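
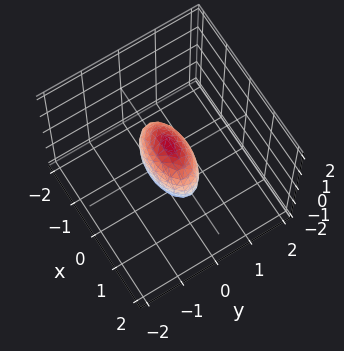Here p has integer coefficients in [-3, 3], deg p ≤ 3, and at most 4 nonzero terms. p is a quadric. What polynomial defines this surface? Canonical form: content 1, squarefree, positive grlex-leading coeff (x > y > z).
x^2 + 3*y^2 + z^2 - 1

First, degree: bounded and convex; a quadric, so deg p = 2.
Then, symmetries: mirror symmetry y ↦ −y ⇒ only even powers of y; the z ↦ −z reflection is a symmetry, so z appears only in even powers; mirror symmetry x ↦ −x ⇒ only even powers of x.
Then, from the axis intercepts and sections: the z-axis gridline crossings are at z ∈ {-1, 1}; the x-axis gridline crossings are at x ∈ {-1, 1}.
Finally, together with the visible shape, these determine p as stated.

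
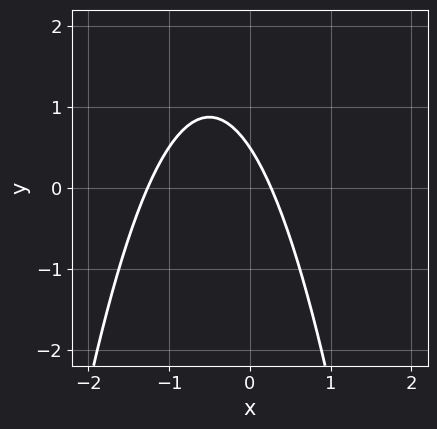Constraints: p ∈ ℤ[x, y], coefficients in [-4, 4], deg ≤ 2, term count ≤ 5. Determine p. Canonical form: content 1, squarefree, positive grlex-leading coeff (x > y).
3*x^2 + 3*x + 2*y - 1

First, degree: the shape is more complex than any degree-1 curve, so deg p = 2.
Finally, solving for integer coefficients yields p as stated.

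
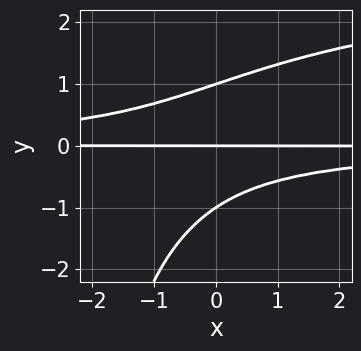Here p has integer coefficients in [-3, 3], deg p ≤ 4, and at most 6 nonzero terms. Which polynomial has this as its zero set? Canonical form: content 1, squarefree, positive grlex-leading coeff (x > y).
x*y^3 - 3*x*y^2 + 3*y^3 - 3*y

The degree is 4 — the shape is more complex than any degree-3 curve.
Observable constraints: the y-axis gridline crossings are at y ∈ {-1, 0, 1}; every point of the x-axis in the box is on the curve.
Assembling these constraints gives the stated polynomial.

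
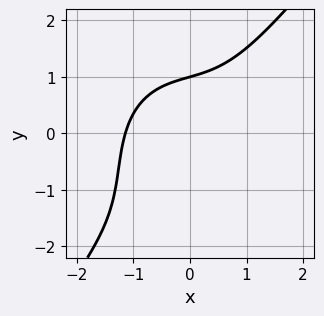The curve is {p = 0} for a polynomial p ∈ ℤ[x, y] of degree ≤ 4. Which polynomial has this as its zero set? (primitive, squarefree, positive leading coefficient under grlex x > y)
2*x^3 - y^3 + 2*x*y - 2*y^2 + 3

(a) The degree is 3 — a generic line meets the curve in up to 3 points.
(b) Reading off the gridlines: one y-axis crossing is at y = 1.
(c) These observations pin down the coefficients.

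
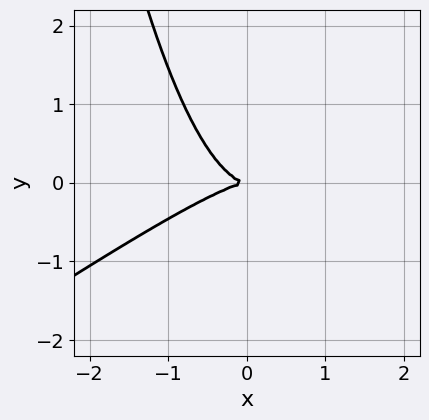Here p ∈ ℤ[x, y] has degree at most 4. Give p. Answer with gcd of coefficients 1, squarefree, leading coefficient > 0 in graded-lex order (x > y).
Degree: a generic line meets the curve in up to 3 points, so deg p = 3.
Reading off the gridlines: it meets the y-axis at y = 0 (among the integer gridlines); one x-axis crossing is at x = 0.
Putting this together gives p.

2*x^3 - 3*x^2*y + 3*y^2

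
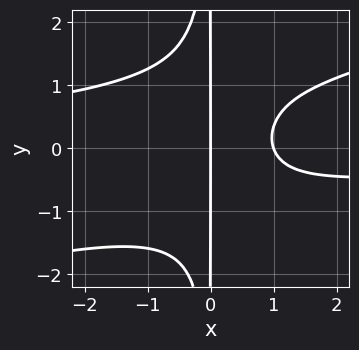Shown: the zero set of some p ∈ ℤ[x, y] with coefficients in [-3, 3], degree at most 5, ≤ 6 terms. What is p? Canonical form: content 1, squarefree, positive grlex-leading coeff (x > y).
(a) deg p = 4.
(b) From the visible intercepts: the x-axis gridline crossings are at x ∈ {0, 1}; every point of the y-axis in the box is on the curve.
(c) Solving for integer coefficients yields p as stated.

x^3*y - 3*x^2*y^2 + 3*x^2 - 3*x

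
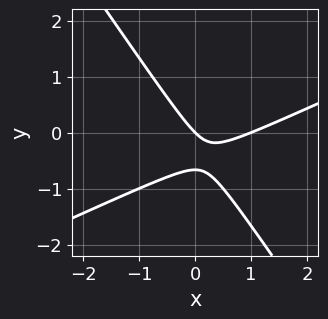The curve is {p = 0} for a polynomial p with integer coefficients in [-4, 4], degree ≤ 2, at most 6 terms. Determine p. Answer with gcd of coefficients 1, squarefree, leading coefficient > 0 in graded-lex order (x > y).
2*x^2 - 3*x*y - 3*y^2 - 2*x - 2*y

1. Degree: a generic line meets the curve in up to 2 points, so deg p = 2.
2. Reading off the gridlines: one y-axis crossing is at y = 0; the x-axis gridline crossings are at x ∈ {0, 1}.
3. Solving for integer coefficients yields p as stated.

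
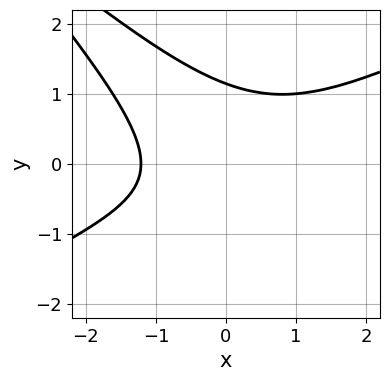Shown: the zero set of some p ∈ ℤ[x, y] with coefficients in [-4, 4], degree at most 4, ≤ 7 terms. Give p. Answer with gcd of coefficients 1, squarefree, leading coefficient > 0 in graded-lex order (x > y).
x^3 - 3*x*y^2 - 2*y^3 + x + 3

First, degree: a generic line meets the curve in up to 3 points, so deg p = 3.
Finally, matching integer coefficients to the picture gives p.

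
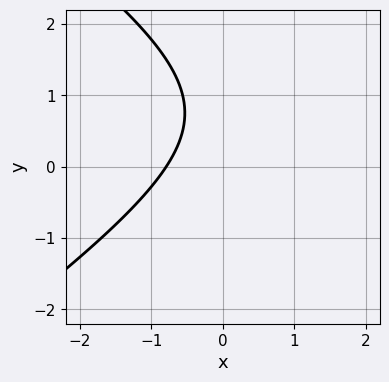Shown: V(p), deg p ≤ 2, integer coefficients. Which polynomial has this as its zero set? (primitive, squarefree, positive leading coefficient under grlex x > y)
x^2 - 2*y^2 - 3*x + 3*y - 3

Degree: the shape is more complex than any degree-1 curve, so deg p = 2.
Against the integer gridlines: the curve avoids every integer y-axis point in the box.
These observations pin down the coefficients.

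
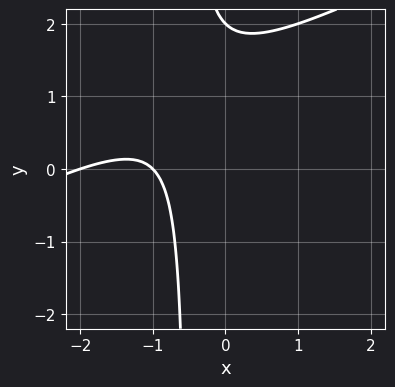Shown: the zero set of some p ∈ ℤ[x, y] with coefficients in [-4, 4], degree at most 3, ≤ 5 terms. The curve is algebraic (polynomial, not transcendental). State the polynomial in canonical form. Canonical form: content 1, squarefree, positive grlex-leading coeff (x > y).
x^2 - 2*x*y + 3*x - y + 2

The degree is 2 — no degree-1 curve has this shape.
Observable constraints: one y-axis crossing is at y = 2; among the integer gridlines, it crosses the x-axis at x ∈ {-2, -1}.
Putting this together gives p.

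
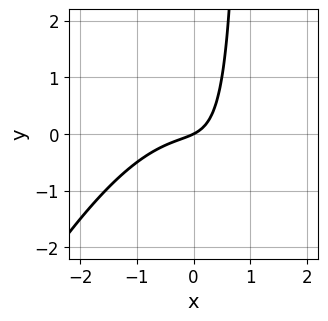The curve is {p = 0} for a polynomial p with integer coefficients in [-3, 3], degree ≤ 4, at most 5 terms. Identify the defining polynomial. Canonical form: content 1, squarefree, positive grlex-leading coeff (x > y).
Degree: a generic line meets the curve in up to 3 points, so deg p = 3.
From the visible intercepts: one y-axis crossing is at y = 0; it crosses the x-axis at the gridline x = 0.
Assembling these constraints gives the stated polynomial.

2*x^3 - x^2*y + 3*x*y + x - 2*y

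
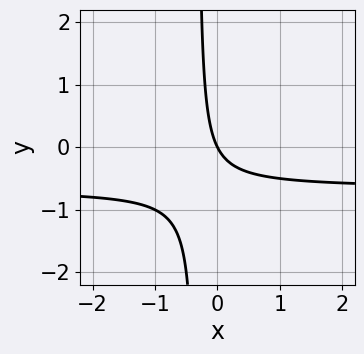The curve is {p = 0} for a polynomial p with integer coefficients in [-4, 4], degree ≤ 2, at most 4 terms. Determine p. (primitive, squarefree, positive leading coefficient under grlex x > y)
3*x*y + 2*x + y

First, the degree is 2 — a generic line meets the curve in up to 2 points.
Then, observable constraints: it crosses the x-axis at the gridline x = 0; one y-axis crossing is at y = 0.
Finally, the integer polynomial consistent with all of this is the stated p.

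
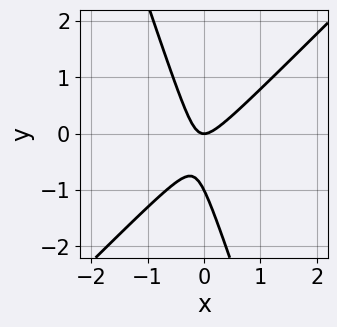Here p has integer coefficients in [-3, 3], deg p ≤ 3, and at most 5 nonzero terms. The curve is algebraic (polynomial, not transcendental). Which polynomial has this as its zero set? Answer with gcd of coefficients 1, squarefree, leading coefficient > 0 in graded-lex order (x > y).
3*x^2 - 2*x*y - y^2 - y

(a) The degree is 2 — no degree-1 curve has this shape.
(b) Observable constraints: the y-axis gridline crossings are at y ∈ {-1, 0}; it crosses the x-axis at the gridline x = 0.
(c) Putting this together gives p.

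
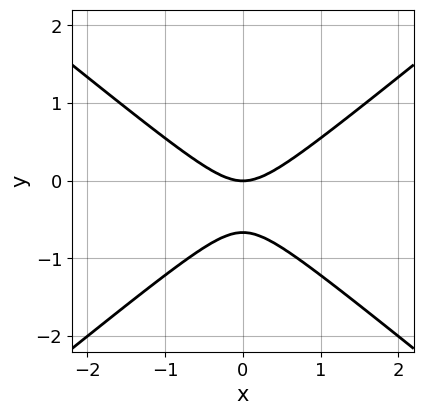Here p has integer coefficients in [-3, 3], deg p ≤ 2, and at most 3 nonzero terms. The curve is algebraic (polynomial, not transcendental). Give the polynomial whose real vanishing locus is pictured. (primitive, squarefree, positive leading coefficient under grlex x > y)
1. deg p = 2.
2. Symmetries: mirror symmetry x ↦ −x ⇒ only even powers of x.
3. Checking where it meets the axes: it meets the y-axis at y = 0 (among the integer gridlines); one x-axis crossing is at x = 0.
4. Together with the visible shape, these determine p as stated.

2*x^2 - 3*y^2 - 2*y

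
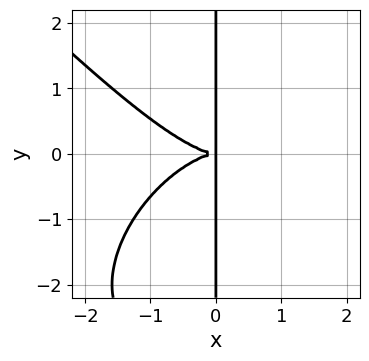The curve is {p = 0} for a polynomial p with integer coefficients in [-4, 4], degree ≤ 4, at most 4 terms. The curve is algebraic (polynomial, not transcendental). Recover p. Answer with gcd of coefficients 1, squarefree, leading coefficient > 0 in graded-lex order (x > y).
x^4 + x*y^3 + 3*x*y^2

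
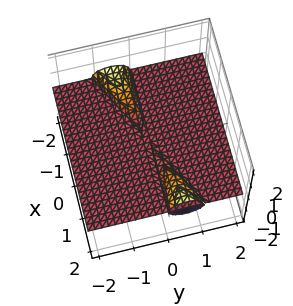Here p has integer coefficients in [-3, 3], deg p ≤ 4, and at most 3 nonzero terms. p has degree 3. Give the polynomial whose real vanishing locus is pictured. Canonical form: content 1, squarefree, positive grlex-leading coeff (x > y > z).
x*y*z - 2*y^2*z - 2*z^3

I count 2 distinct pieces. Treating them together as one polynomial.
The degree is 3 — no degree-2 surface has this shape.
From the axis intercepts and sections: one z-axis crossing is at z = 0; the visible y-axis segment lies entirely on the surface; the visible x-axis segment lies entirely on the surface.
These observations pin down the coefficients.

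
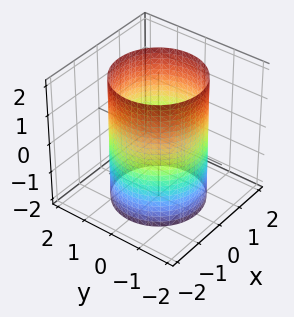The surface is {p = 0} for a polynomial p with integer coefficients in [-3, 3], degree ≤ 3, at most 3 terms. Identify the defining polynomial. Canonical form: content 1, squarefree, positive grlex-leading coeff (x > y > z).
x^2 + y^2 - 2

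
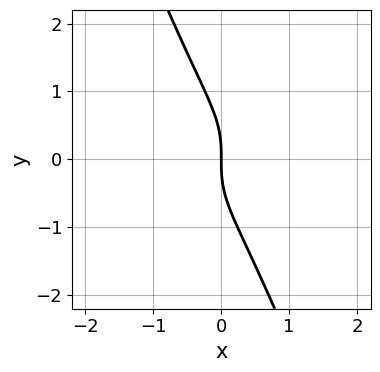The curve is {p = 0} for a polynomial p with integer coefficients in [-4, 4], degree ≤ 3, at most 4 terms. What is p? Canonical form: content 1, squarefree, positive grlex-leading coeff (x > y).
3*x^3 + 2*x*y^2 + y^3 + 2*x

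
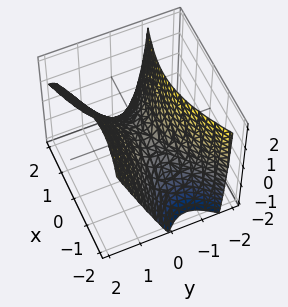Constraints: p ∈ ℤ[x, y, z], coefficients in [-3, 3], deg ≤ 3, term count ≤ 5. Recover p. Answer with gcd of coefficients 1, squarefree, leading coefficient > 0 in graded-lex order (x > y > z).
1. deg p = 2. The shape is more complex than any degree-1 surface.
2. Observable constraints: it meets the z-axis at z = 0 (among the integer gridlines); it crosses the x-axis at the gridline x = 0; one y-axis crossing is at y = 0.
3. These observations pin down the coefficients.

x^2 + x*y - 3*y^2 + y*z + 2*z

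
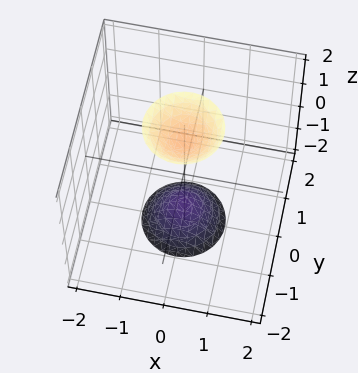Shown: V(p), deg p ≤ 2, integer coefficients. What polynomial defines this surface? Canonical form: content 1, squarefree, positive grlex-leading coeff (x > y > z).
3*x^2 + 3*y^2 - z^2 + 2

(a) The picture has 2 separate pieces. They look like related sheets of one shape, so recover p as a whole.
(b) Degree: no degree-1 surface has this shape, so deg p = 2.
(c) By symmetry, the surface is invariant under rotation about z: p = q(x² + y², z).
(d) Reading off the gridlines: it misses every integer gridline on the y-axis; the surface avoids every integer x-axis point in the box; a circular section at z = -2 has radius between 0 and 1.
(e) Solving for integer coefficients yields p as stated.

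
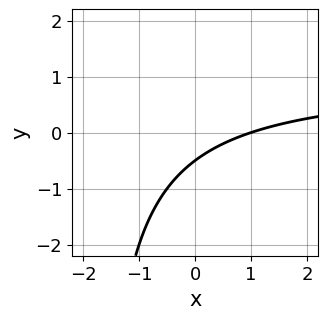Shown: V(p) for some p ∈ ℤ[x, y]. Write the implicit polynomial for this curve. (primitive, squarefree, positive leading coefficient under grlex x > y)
1. deg p = 2.
2. Reading off the gridlines: it crosses the x-axis at the gridline x = 1.
3. Putting this together gives p.

x*y - x + 2*y + 1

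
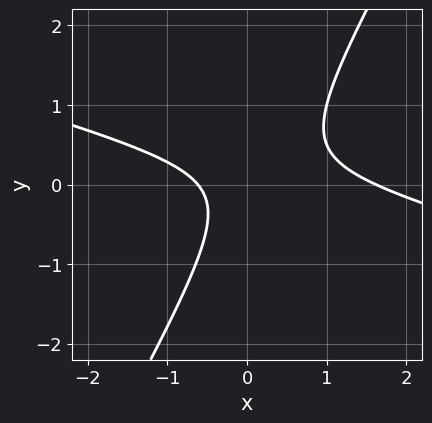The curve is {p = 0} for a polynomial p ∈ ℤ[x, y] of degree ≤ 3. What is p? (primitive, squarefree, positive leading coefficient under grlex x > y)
1. The degree is 2 — a generic line meets the curve in up to 2 points.
2. Reading off the gridlines: no y-intercept at any integer in the box.
3. Putting this together gives p.

x^2 + 3*x*y - 2*y^2 - x - 1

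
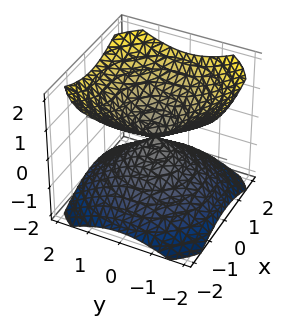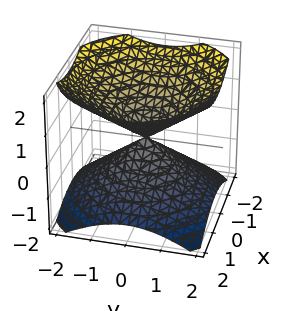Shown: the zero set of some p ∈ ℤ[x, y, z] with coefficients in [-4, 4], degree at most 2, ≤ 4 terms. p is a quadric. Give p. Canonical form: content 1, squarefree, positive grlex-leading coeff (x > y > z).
(a) The picture has 2 separate pieces. Treating them together as one polynomial.
(b) Degree: a double cone through the origin; a quadric, so deg p = 2.
(c) Symmetries: mirror symmetry z ↦ −z ⇒ only even powers of z; the z-axis is an axis of rotation, so x and y enter only as x² + y².
(d) From the visible intercepts: a circular section at z = 1 has radius between 1 and 2; one x-axis crossing is at x = 0; it crosses the z-axis at the gridline z = 0; it meets the y-axis at y = 0 (among the integer gridlines).
(e) Together with the visible shape, these determine p as stated.

2*x^2 + 2*y^2 - 3*z^2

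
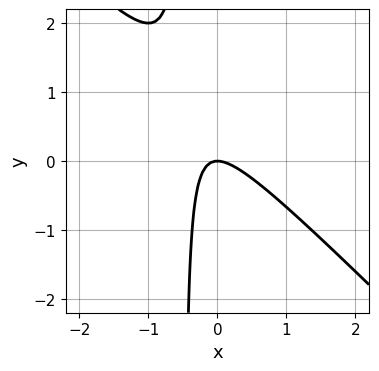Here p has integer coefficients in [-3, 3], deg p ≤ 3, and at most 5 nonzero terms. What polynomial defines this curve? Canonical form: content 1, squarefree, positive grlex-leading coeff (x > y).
2*x^2 + 2*x*y + y

First, the degree is 2 — the shape is more complex than any degree-1 curve.
Then, reading off the gridlines: one y-axis crossing is at y = 0; one x-axis crossing is at x = 0.
Finally, together with the visible shape, these determine p as stated.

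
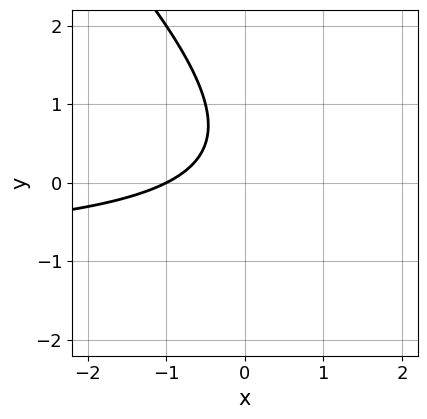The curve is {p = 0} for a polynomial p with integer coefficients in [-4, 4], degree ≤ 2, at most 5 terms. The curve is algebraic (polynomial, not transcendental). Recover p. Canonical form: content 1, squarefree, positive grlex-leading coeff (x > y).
(a) deg p = 2. A generic line meets the curve in up to 2 points.
(b) From the visible intercepts: one x-axis crossing is at x = -1; no y-intercept at any integer in the box.
(c) The integer polynomial consistent with all of this is the stated p.

x*y + y^2 + x - y + 1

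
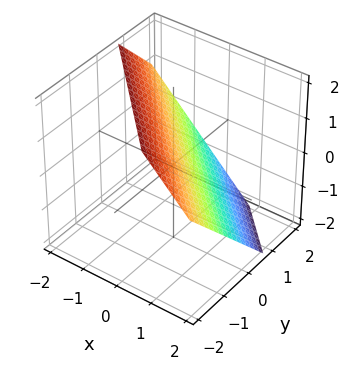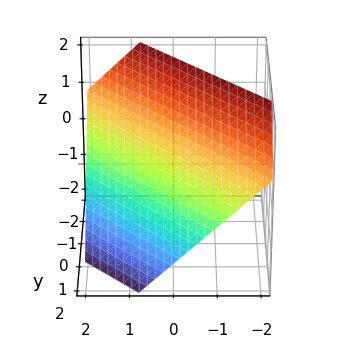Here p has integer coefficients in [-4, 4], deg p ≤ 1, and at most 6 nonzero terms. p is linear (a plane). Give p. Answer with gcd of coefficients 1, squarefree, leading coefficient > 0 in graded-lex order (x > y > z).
3*x + 3*y + 3*z - 2

First, the degree is 1 — every cross-section is a straight line — this is a plane.
Finally, the integer polynomial consistent with all of this is the stated p.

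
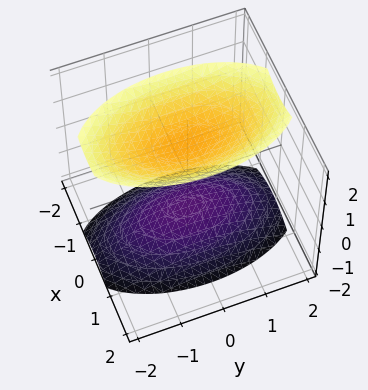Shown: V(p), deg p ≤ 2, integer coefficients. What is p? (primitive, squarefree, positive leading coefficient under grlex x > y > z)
I count 2 distinct pieces. Treating them together as one polynomial.
The degree is 2 — two sheets facing apart; a quadric.
Symmetries: mirror symmetry z ↦ −z ⇒ only even powers of z; the y ↦ −y reflection is a symmetry, so y appears only in even powers; mirror symmetry x ↦ −x ⇒ only even powers of x.
From the axis intercepts and sections: the surface avoids every integer y-axis point in the box; no x-intercept at any integer in the box.
Together with the visible shape, these determine p as stated.

3*x^2 + y^2 - 2*z^2 + 3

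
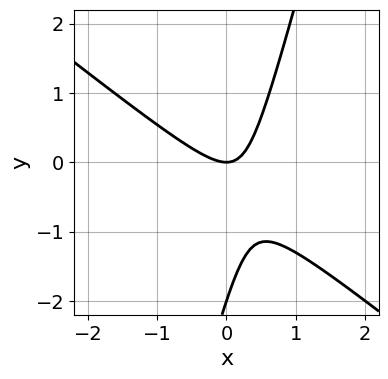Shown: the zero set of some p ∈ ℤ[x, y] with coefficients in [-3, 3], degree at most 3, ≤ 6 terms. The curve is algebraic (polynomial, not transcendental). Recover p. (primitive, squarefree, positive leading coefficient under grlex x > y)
First, deg p = 2. The shape is more complex than any degree-1 curve.
Next, against the integer gridlines: it meets the x-axis at x = 0 (among the integer gridlines); among the integer gridlines, it crosses the y-axis at y ∈ {-2, 0}.
Finally, putting this together gives p.

3*x^2 + 3*x*y - y^2 - 2*y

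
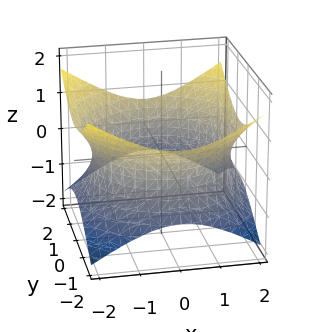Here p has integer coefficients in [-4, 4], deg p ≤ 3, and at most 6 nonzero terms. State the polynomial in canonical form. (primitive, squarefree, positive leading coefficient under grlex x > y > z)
x^2 + y^2 - 2*z^2 - 3

(a) deg p = 2. An hourglass — one-sheet hyperboloid; a quadric.
(b) Symmetries: mirror symmetry z ↦ −z ⇒ only even powers of z; rotational symmetry about the z-axis ⇒ p depends on x, y only through x² + y².
(c) Against the integer gridlines: it misses every integer gridline on the z-axis; a circular section at z = 0 has radius between 1 and 2.
(d) The integer polynomial consistent with all of this is the stated p.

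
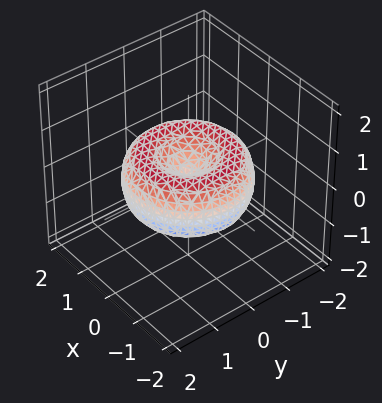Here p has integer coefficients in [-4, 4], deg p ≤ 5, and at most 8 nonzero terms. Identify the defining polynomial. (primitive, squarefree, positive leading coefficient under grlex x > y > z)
Degree: a generic line meets the surface in up to 4 points, so deg p = 4.
Symmetries: rotational symmetry about the z-axis ⇒ p depends on x, y only through x² + y².
From the axis intercepts and sections: it meets the z-axis at z = 0 (among the integer gridlines); a circular section at z = 0 has radius between 1 and 2; it crosses the x-axis at the gridline x = 0; it meets the y-axis at y = 0 (among the integer gridlines).
Assembling these constraints gives the stated polynomial.

x^4 + 2*x^2*y^2 + y^4 - 2*x^2 - 2*y^2 + 2*z^2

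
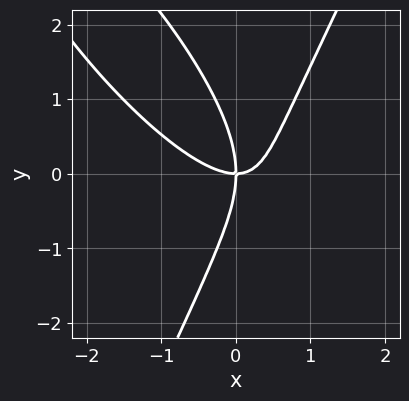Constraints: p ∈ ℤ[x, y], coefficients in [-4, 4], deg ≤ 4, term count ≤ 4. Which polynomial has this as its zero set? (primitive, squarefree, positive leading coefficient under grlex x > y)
deg p = 3. No degree-2 curve has this shape.
Checking where it meets the axes: it meets the y-axis at y = 0 (among the integer gridlines); one x-axis crossing is at x = 0.
Together with the visible shape, these determine p as stated.

3*x^3 + 3*x^2*y - y^3 - 3*x*y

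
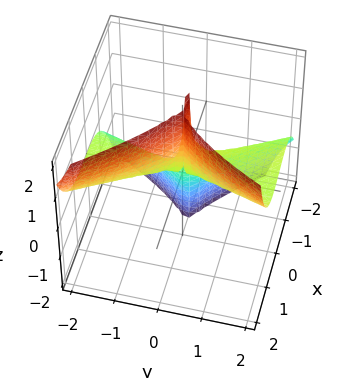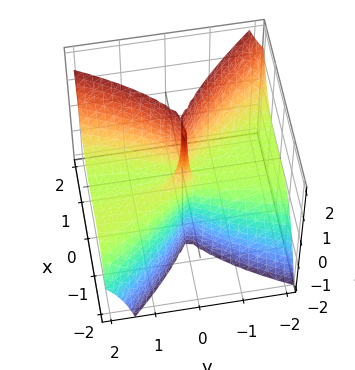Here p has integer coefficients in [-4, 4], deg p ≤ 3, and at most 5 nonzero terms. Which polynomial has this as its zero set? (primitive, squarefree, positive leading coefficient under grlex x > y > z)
The degree is 3 — a generic line meets the surface in up to 3 points.
From the axis intercepts and sections: every point of the z-axis in the box is on the surface; every point of the y-axis in the box is on the surface.
These observations pin down the coefficients.

2*x^3 + x^2*y - 2*y^2*z + x^2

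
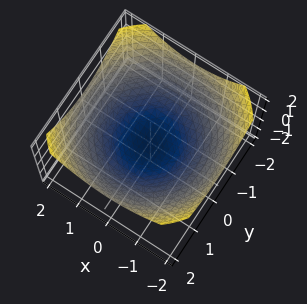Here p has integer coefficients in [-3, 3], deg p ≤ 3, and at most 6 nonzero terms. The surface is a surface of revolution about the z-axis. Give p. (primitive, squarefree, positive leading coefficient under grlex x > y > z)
x^2 + y^2 - 3*z - 1

First, degree: the shape is more complex than any degree-1 surface, so deg p = 2.
Next, symmetries: rotational symmetry about the z-axis ⇒ p depends on x, y only through x² + y².
Then, reading off the gridlines: the y-axis gridline crossings are at y ∈ {-1, 1}; the x-axis gridline crossings are at x ∈ {-1, 1}.
Finally, matching integer coefficients to the picture gives p.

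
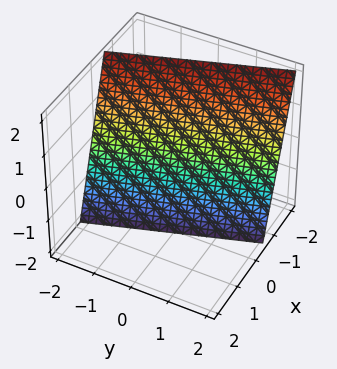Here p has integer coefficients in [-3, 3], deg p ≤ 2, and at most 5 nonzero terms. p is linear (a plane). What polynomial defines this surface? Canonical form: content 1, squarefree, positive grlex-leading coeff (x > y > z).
The degree is 1 — the surface is flat (a plane).
From the visible intercepts: one y-axis crossing is at y = -2; one z-axis crossing is at z = -2.
Fitting integer coefficients to these (and the overall shape) gives p.

3*x + y + z + 2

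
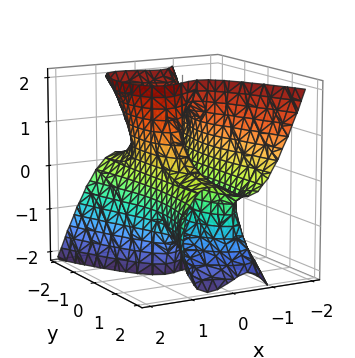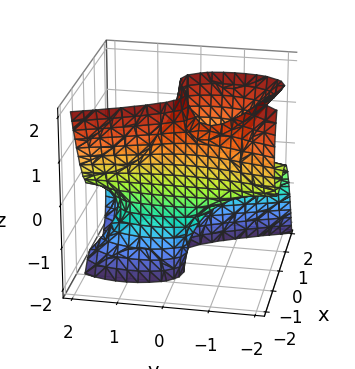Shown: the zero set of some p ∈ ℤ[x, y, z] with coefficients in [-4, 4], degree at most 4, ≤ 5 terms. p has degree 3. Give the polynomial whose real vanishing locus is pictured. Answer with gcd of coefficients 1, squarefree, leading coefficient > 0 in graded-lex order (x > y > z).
(a) Degree: a generic line meets the surface in up to 3 points, so deg p = 3.
(b) From the visible intercepts: it meets the x-axis at x = 0 (among the integer gridlines); every point of the y-axis in the box is on the surface; the visible z-axis segment lies entirely on the surface.
(c) Assembling these constraints gives the stated polynomial.

3*x^3 + y^2*z + y*z^2 - 2*x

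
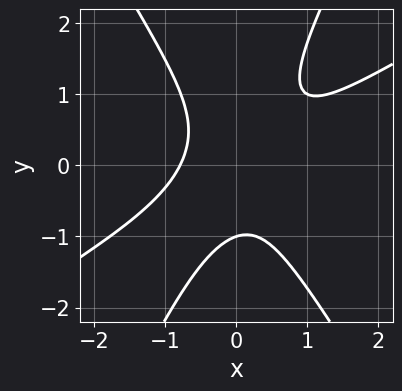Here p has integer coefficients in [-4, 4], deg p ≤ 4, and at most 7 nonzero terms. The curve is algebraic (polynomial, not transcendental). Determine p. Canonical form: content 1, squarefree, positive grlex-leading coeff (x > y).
2*x^3 - 3*x^2*y - x*y^2 + y^3 + 1

The degree is 3 — no degree-2 curve has this shape.
Reading off the gridlines: it meets the y-axis at y = -1 (among the integer gridlines).
Solving for integer coefficients yields p as stated.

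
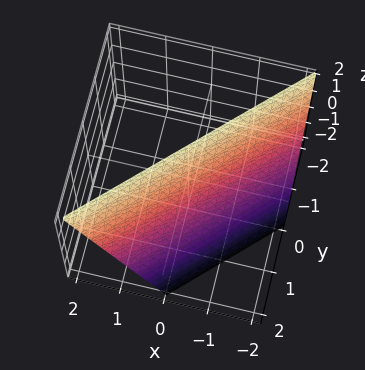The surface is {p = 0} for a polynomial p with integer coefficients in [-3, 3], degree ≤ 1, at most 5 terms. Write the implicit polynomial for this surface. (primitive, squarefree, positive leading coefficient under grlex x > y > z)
First, the degree is 1 — the surface is flat (a plane).
Then, against the integer gridlines: one y-axis crossing is at y = 1; it crosses the z-axis at the gridline z = 2; it meets the x-axis at x = -1 (among the integer gridlines).
Finally, matching integer coefficients to the picture gives p.

2*x - 2*y - z + 2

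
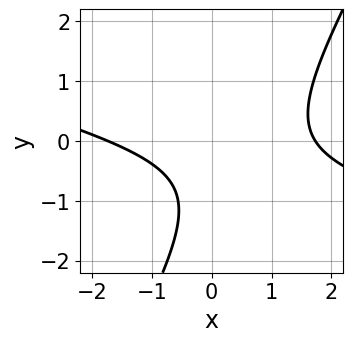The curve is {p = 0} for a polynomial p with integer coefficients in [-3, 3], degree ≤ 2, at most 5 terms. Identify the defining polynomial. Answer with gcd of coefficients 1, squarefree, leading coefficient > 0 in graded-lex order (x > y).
1. deg p = 2. No degree-1 curve has this shape.
2. Checking where it meets the axes: the curve avoids every integer y-axis point in the box.
3. Solving for integer coefficients yields p as stated.

x^2 + 3*x*y - 2*y^2 - 3*y - 3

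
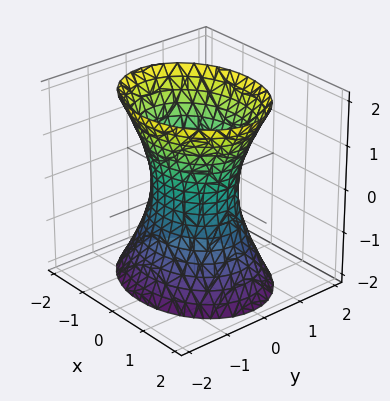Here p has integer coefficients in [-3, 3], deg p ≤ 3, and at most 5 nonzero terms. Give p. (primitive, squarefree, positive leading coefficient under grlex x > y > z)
First, deg p = 2. One connected sheet with a waist; a quadric.
Then, symmetries: mirror symmetry x ↦ −x ⇒ only even powers of x; mirror symmetry z ↦ −z ⇒ only even powers of z; the y ↦ −y reflection is a symmetry, so y appears only in even powers.
Then, observable constraints: among the integer gridlines, it crosses the x-axis at x ∈ {-1, 1}; it misses every integer gridline on the z-axis.
Finally, solving for integer coefficients yields p as stated.

2*x^2 + 3*y^2 - z^2 - 2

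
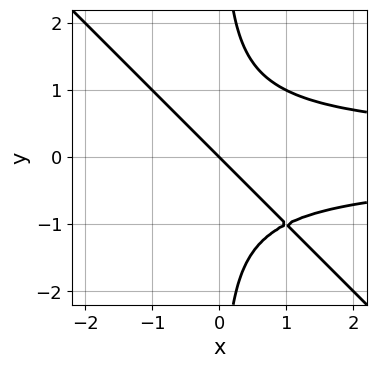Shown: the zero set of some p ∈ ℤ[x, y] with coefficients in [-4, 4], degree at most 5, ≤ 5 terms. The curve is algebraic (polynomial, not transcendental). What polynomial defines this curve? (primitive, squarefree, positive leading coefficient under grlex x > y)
First, deg p = 4.
Then, checking where it meets the axes: it meets the x-axis at x = 0 (among the integer gridlines); it meets the y-axis at y = 0 (among the integer gridlines).
Finally, together with the visible shape, these determine p as stated.

x^2*y^2 + x*y^3 - x - y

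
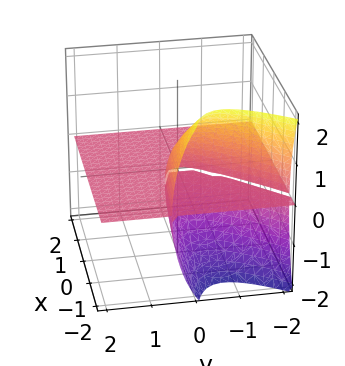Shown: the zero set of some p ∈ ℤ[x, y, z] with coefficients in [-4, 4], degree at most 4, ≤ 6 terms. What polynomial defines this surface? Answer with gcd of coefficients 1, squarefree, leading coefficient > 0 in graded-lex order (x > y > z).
3*x*y*z - 3*y^2*z - z^3 - 2*x*z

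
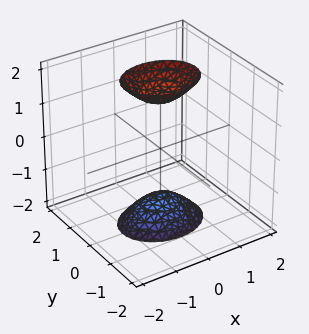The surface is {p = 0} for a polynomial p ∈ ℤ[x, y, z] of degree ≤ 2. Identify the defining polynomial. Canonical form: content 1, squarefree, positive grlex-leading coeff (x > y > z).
I count 2 distinct pieces. Treating them together as one polynomial.
Degree: two sheets facing apart; a quadric, so deg p = 2.
Symmetries: the x ↦ −x reflection is a symmetry, so x appears only in even powers; the y ↦ −y reflection is a symmetry, so y appears only in even powers; mirror symmetry z ↦ −z ⇒ only even powers of z.
Reading off the gridlines: it misses every integer gridline on the y-axis; the surface avoids every integer x-axis point in the box.
Solving for integer coefficients yields p as stated.

2*x^2 + 3*y^2 - z^2 + 2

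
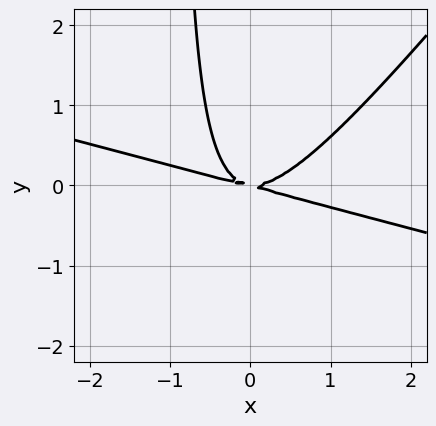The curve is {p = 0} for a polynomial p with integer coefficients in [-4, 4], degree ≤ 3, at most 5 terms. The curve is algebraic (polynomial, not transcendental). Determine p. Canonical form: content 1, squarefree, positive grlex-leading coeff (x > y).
x^3 + 3*x^2*y - 3*x*y^2 - x*y - 3*y^2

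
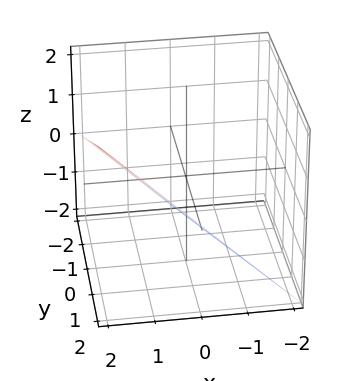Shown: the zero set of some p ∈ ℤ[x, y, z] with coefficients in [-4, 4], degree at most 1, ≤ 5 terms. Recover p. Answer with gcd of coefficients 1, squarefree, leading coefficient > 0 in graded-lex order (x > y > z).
First, deg p = 1.
Next, checking where it meets the axes: it meets the x-axis at x = 1 (among the integer gridlines); one y-axis crossing is at y = 2.
Finally, solving for integer coefficients yields p as stated.

2*x + y - 2*z - 2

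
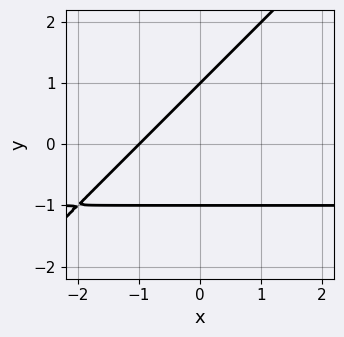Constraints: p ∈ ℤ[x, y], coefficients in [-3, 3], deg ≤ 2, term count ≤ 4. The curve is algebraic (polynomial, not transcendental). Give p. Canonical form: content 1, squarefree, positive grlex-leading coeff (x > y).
x*y - y^2 + x + 1

(a) Degree: a generic line meets the curve in up to 2 points, so deg p = 2.
(b) Against the integer gridlines: the y-axis gridline crossings are at y ∈ {-1, 1}; one x-axis crossing is at x = -1.
(c) Fitting integer coefficients to these (and the overall shape) gives p.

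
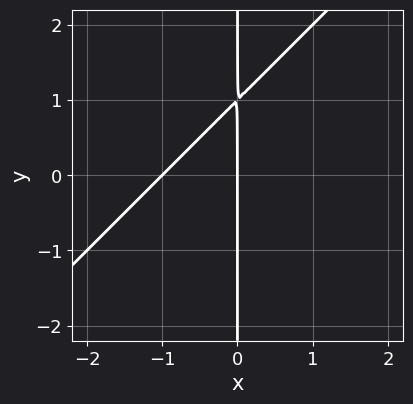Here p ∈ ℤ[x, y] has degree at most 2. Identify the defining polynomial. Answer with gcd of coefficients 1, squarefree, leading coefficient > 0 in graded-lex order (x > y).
(a) deg p = 2. A generic line meets the curve in up to 2 points.
(b) Checking where it meets the axes: the x-axis gridline crossings are at x ∈ {-1, 0}; the visible y-axis segment lies entirely on the curve.
(c) The integer polynomial consistent with all of this is the stated p.

x^2 - x*y + x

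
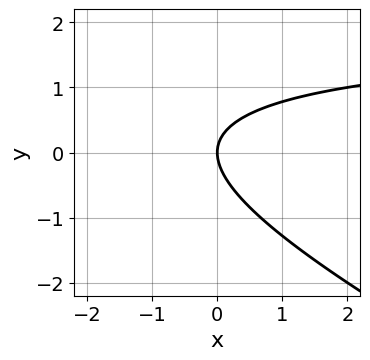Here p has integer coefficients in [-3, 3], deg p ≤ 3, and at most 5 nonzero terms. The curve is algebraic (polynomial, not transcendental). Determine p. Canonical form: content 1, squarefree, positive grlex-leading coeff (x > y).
x*y + 2*y^2 - 2*x

1. Degree: a generic line meets the curve in up to 2 points, so deg p = 2.
2. Against the integer gridlines: it crosses the y-axis at the gridline y = 0; one x-axis crossing is at x = 0.
3. Putting this together gives p.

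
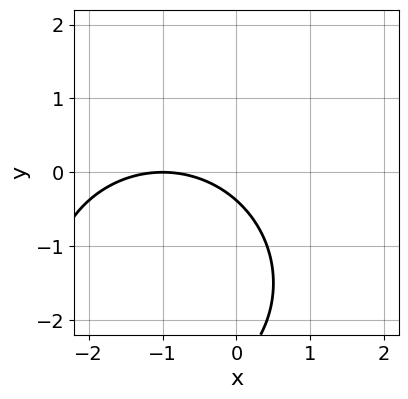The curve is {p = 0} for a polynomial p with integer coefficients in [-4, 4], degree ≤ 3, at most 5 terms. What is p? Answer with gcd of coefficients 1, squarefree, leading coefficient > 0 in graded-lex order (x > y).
x^2 + y^2 + 2*x + 3*y + 1

First, the degree is 2 — the shape is more complex than any degree-1 curve.
Next, checking where it meets the axes: it crosses the x-axis at the gridline x = -1.
Finally, solving for integer coefficients yields p as stated.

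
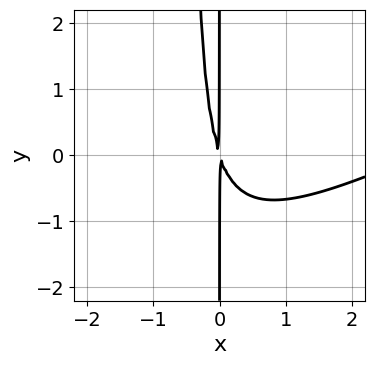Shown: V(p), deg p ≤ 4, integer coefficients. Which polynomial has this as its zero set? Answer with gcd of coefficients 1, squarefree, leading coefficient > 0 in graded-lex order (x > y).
x^3 - 2*x^2*y - 3*x^2 - x*y

1. deg p = 3. No degree-2 curve has this shape.
2. Checking where it meets the axes: every point of the y-axis in the box is on the curve.
3. Matching integer coefficients to the picture gives p.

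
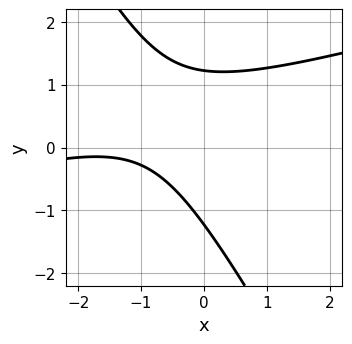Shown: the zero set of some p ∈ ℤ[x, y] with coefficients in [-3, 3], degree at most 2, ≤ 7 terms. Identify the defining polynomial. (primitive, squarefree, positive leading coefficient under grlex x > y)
1. The degree is 2 — the shape is more complex than any degree-1 curve.
2. Observable constraints: the curve avoids every integer x-axis point in the box.
3. Fitting integer coefficients to these (and the overall shape) gives p.

x^2 - 3*x*y - 2*y^2 + 3*x + 3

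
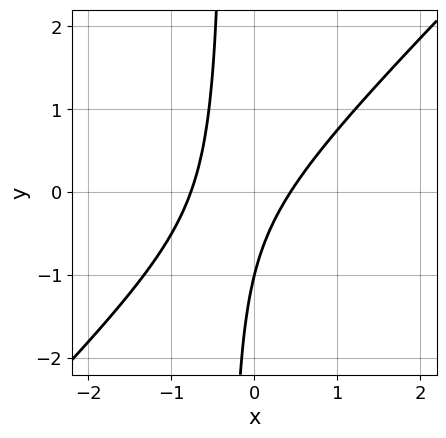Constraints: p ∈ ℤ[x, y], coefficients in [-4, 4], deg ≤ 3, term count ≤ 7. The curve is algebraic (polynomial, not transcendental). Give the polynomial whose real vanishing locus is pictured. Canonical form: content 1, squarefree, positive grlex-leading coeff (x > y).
3*x^2 - 3*x*y + x - y - 1

(a) Degree: the shape is more complex than any degree-1 curve, so deg p = 2.
(b) Against the integer gridlines: it crosses the y-axis at the gridline y = -1.
(c) Assembling these constraints gives the stated polynomial.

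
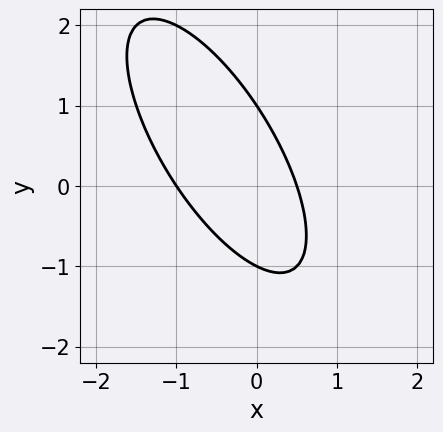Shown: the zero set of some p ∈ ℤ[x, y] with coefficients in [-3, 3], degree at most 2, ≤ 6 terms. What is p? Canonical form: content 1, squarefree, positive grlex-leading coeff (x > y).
2*x^2 + 2*x*y + y^2 + x - 1

(a) deg p = 2.
(b) Against the integer gridlines: it meets the x-axis at x = -1 (among the integer gridlines); the y-axis gridline crossings are at y ∈ {-1, 1}.
(c) Fitting integer coefficients to these (and the overall shape) gives p.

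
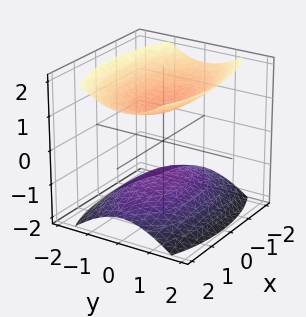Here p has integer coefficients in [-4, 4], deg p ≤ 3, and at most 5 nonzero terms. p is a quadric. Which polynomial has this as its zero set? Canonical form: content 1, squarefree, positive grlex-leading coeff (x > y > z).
x^2 + 3*y^2 - 3*z^2 + 3

First, I count 2 distinct pieces. They look like related sheets of one shape, so recover p as a whole.
Then, the degree is 2 — two separate bowl-shaped sheets opening away from each other; a quadric.
Then, symmetries: the y ↦ −y reflection is a symmetry, so y appears only in even powers; the z ↦ −z reflection is a symmetry, so z appears only in even powers; it's symmetric under x → −x, forcing even powers of x.
Next, checking where it meets the axes: the z-axis gridline crossings are at z ∈ {-1, 1}; it misses every integer gridline on the x-axis; the surface avoids every integer y-axis point in the box.
Finally, fitting integer coefficients to these (and the overall shape) gives p.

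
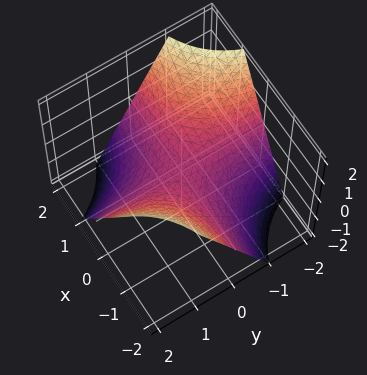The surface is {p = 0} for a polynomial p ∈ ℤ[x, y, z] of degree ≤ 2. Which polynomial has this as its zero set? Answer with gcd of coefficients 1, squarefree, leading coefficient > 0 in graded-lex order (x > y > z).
1. deg p = 2. A hyperbolic paraboloid; a quadric.
2. Observable constraints: every point of the x-axis in the box is on the surface; it meets the z-axis at z = 0 (among the integer gridlines).
3. Solving for integer coefficients yields p as stated. Check: (0, 1, 0) on the y-axis lies on the surface, and p(0, 1, 0) = 0. ✓

x*y + z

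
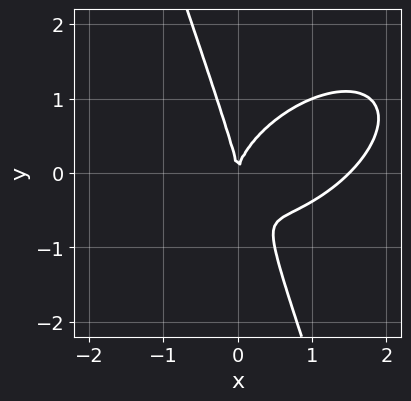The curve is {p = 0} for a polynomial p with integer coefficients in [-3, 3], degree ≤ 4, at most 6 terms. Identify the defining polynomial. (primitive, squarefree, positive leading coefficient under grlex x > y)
Degree: a generic line meets the curve in up to 3 points, so deg p = 3.
Checking where it meets the axes: one x-axis crossing is at x = 0; one y-axis crossing is at y = 0.
Assembling these constraints gives the stated polynomial.

2*x^3 - 2*x^2*y + 2*x*y^2 + y^3 - 3*x^2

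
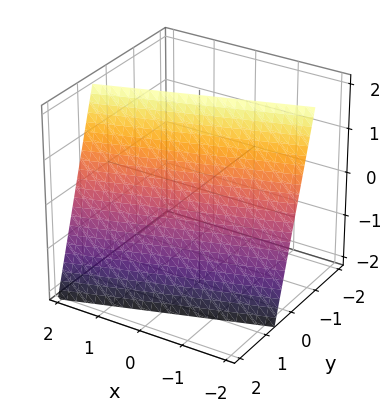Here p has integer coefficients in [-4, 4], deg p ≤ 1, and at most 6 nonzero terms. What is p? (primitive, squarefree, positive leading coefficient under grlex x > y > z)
x - 3*y - z + 2

(a) Degree: every cross-section is a straight line — this is a plane, so deg p = 1.
(b) Checking where it meets the axes: one x-axis crossing is at x = -2; it meets the z-axis at z = 2 (among the integer gridlines).
(c) Assembling these constraints gives the stated polynomial.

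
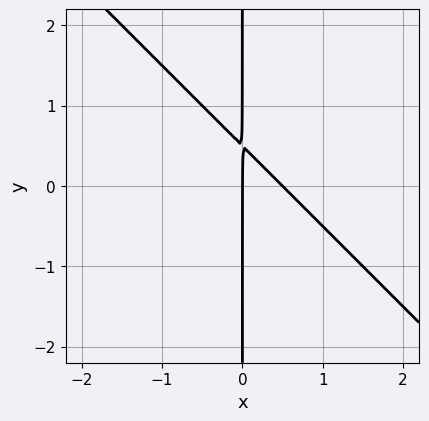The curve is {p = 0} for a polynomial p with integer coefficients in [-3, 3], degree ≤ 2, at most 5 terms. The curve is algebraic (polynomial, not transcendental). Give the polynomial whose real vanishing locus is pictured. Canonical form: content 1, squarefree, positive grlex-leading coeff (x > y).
2*x^2 + 2*x*y - x

1. Degree: a generic line meets the curve in up to 2 points, so deg p = 2.
2. Observable constraints: it crosses the x-axis at the gridline x = 0; every point of the y-axis in the box is on the curve.
3. Putting this together gives p.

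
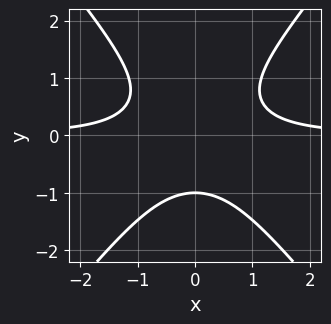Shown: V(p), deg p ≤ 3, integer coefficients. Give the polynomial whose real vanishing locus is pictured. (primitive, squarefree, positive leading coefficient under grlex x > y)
1. deg p = 3. The shape is more complex than any degree-2 curve.
2. Symmetries: the x ↦ −x reflection is a symmetry, so x appears only in even powers.
3. Observable constraints: it meets the y-axis at y = -1 (among the integer gridlines); no x-intercept at any integer in the box.
4. These observations pin down the coefficients.

3*x^2*y - 2*y^3 - 2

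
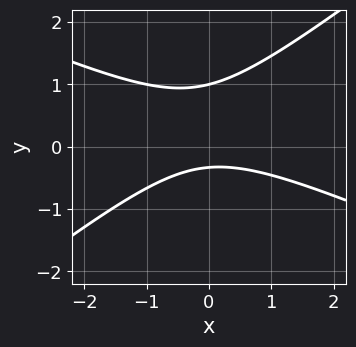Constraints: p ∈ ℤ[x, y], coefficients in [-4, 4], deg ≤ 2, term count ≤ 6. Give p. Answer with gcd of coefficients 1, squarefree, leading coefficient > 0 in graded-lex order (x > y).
(a) Degree: a generic line meets the curve in up to 2 points, so deg p = 2.
(b) Checking where it meets the axes: it meets the y-axis at y = 1 (among the integer gridlines); it misses every integer gridline on the x-axis.
(c) Together with the visible shape, these determine p as stated.

x^2 + x*y - 3*y^2 + 2*y + 1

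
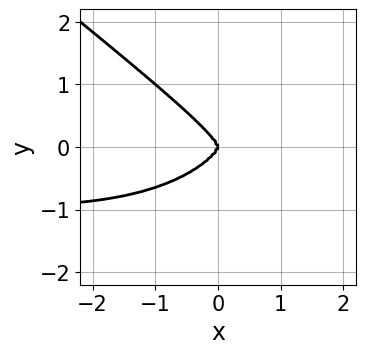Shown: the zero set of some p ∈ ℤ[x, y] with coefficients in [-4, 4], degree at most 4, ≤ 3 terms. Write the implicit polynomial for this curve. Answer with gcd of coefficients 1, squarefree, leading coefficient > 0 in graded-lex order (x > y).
(a) The degree is 4 — no degree-3 curve has this shape.
(b) Checking where it meets the axes: it crosses the x-axis at the gridline x = 0; it meets the y-axis at y = 0 (among the integer gridlines).
(c) These observations pin down the coefficients.

x^3*y + 2*y^4 + x^3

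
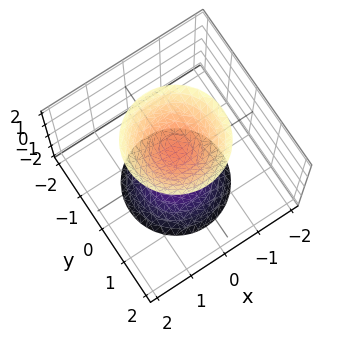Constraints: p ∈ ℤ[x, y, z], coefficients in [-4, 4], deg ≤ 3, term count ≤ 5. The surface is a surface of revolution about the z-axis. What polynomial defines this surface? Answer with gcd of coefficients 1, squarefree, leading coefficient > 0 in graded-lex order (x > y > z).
2*x^2 + 2*y^2 - z^2 + 1

First, there are 2 components. Treating them together as one polynomial.
Next, deg p = 2. No degree-1 surface has this shape.
Next, symmetries: every cross-section ⟂ z is a circle, so x, y appear only via x² + y².
Next, against the integer gridlines: a circular section at z = -2 has radius between 1 and 2; no x-intercept at any integer in the box; among the integer gridlines, it crosses the z-axis at z ∈ {-1, 1}; no y-intercept at any integer in the box.
Finally, putting this together gives p.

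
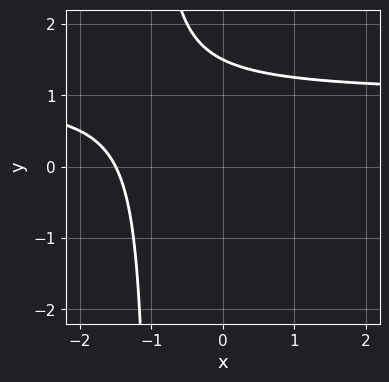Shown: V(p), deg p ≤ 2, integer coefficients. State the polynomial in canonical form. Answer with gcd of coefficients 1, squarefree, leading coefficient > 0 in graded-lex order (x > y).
1. The degree is 2 — no degree-1 curve has this shape.
2. The integer polynomial consistent with all of this is the stated p.

2*x*y - 2*x + 2*y - 3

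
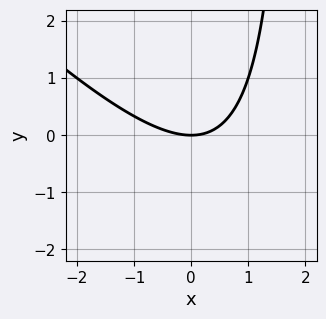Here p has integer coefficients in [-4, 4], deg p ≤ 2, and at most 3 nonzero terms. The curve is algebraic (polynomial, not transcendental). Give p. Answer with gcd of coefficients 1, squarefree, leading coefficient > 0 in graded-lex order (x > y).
x^2 + x*y - 2*y

deg p = 2.
From the visible intercepts: one x-axis crossing is at x = 0; it crosses the y-axis at the gridline y = 0.
Matching integer coefficients to the picture gives p.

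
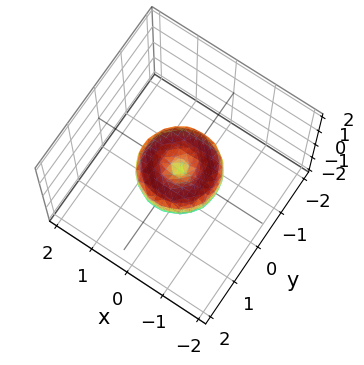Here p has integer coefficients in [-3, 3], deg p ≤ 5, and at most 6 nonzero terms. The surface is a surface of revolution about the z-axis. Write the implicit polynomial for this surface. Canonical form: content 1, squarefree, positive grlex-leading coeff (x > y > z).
x^4 + 2*x^2*y^2 + y^4 - x^2 - y^2 + z^2

(a) The degree is 4 — a generic line meets the surface in up to 4 points.
(b) Symmetry: the surface is invariant under rotation about z: p = q(x² + y², z).
(c) Observable constraints: one z-axis crossing is at z = 0; among the integer gridlines, it crosses the y-axis at y ∈ {-1, 0, 1}.
(d) Assembling these constraints gives the stated polynomial. Check: (1, 0, 0) on the x-axis lies on the surface, and p(1, 0, 0) = 0. ✓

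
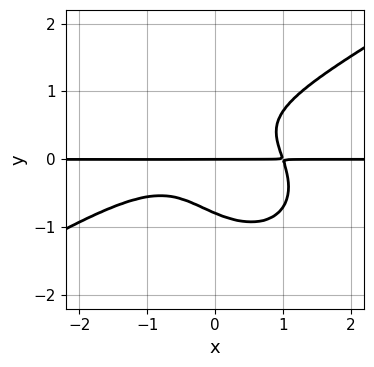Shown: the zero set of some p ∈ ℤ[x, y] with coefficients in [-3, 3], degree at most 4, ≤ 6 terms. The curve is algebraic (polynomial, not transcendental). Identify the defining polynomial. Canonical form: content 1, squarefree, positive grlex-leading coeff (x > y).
(a) deg p = 4. A generic line meets the curve in up to 4 points.
(b) Reading off the gridlines: it crosses the y-axis at the gridline y = 0; every point of the x-axis in the box is on the curve.
(c) Solving for integer coefficients yields p as stated.

x^3*y - x^2*y^2 - 2*y^4 + 2*x*y^2 - y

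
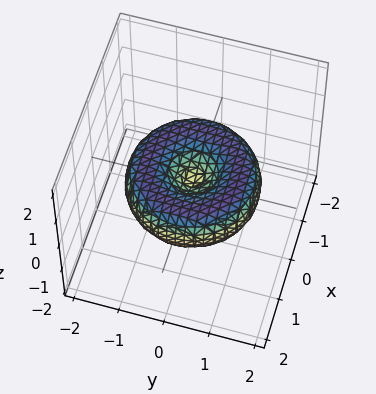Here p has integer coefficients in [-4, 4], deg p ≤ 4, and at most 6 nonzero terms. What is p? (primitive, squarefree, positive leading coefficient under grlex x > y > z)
deg p = 4. No degree-3 surface has this shape.
Symmetries: rotational symmetry about the z-axis ⇒ p depends on x, y only through x² + y².
Checking where it meets the axes: it crosses the y-axis at the gridline y = 0; a circular section at z = 0 has radius between 1 and 2; it meets the z-axis at z = 0 (among the integer gridlines); it crosses the x-axis at the gridline x = 0.
Together with the visible shape, these determine p as stated.

x^4 + 2*x^2*y^2 + y^4 - 2*x^2 - 2*y^2 + 3*z^2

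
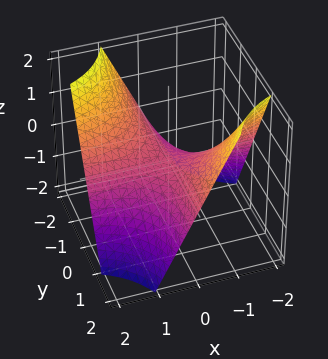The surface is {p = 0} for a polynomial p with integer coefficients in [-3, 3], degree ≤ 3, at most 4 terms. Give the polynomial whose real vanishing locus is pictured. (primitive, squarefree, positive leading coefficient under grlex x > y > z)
First, degree: a saddle surface; a quadric, so deg p = 2.
Next, reading off the gridlines: it crosses the z-axis at the gridline z = 0; every point of the y-axis in the box is on the surface; every point of the x-axis in the box is on the surface.
Finally, solving for integer coefficients yields p as stated.

x*y + z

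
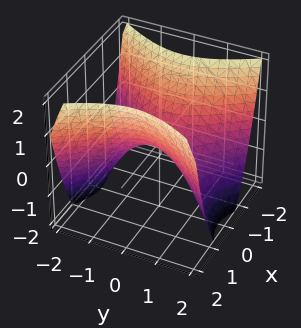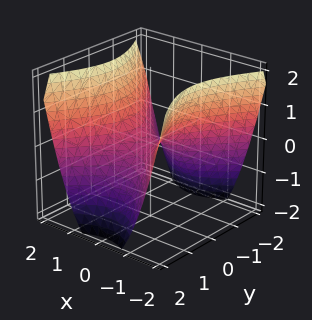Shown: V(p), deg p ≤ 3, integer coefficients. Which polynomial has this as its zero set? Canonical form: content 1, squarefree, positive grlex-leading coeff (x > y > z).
First, deg p = 2. A hyperbolic paraboloid; a quadric.
Next, symmetries: mirror symmetry y ↦ −y ⇒ only even powers of y; it's symmetric under x → −x, forcing even powers of x.
Then, observable constraints: it meets the y-axis at y = 0 (among the integer gridlines); it crosses the x-axis at the gridline x = 0.
Finally, putting this together gives p.

3*x^2 - 2*y^2 - 3*z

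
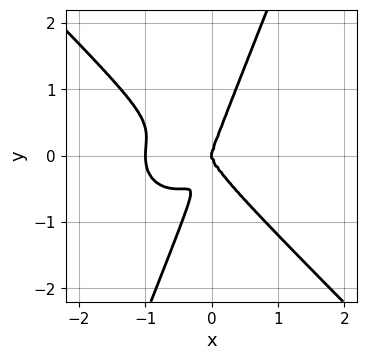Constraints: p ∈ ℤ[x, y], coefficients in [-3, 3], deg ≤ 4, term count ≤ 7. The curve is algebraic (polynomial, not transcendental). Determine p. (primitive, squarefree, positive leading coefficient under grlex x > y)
2*x^4 + x^2*y^2 + 2*x*y^3 - y^4 + 2*x^3

First, deg p = 4.
Next, checking where it meets the axes: one y-axis crossing is at y = 0; among the integer gridlines, it crosses the x-axis at x ∈ {-1, 0}.
Finally, assembling these constraints gives the stated polynomial.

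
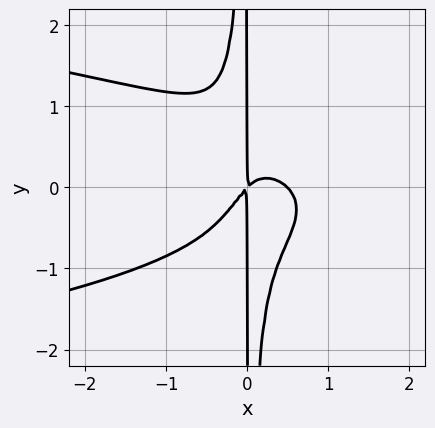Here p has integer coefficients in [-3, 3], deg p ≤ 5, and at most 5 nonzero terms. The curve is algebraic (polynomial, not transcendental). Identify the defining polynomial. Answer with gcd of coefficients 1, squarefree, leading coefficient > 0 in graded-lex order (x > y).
1. deg p = 4. A generic line meets the curve in up to 4 points.
2. Checking where it meets the axes: the visible y-axis segment lies entirely on the curve.
3. Solving for integer coefficients yields p as stated.

3*x^2*y^2 + 2*x^3 - x^2 + x*y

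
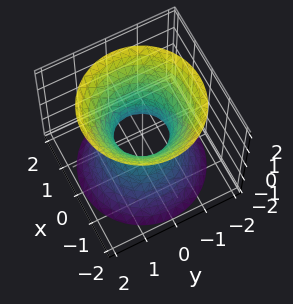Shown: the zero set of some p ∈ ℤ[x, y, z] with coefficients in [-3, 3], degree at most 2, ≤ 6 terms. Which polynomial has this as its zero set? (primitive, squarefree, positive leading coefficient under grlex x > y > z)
3*x^2 + 3*y^2 - 2*z^2 - 2

1. The degree is 2 — a generic line meets the surface in up to 2 points.
2. By symmetry, the surface is invariant under rotation about z: p = q(x² + y², z).
3. Checking where it meets the axes: a circular section at z = 0 has radius between 0 and 1; no z-intercept at any integer in the box.
4. Solving for integer coefficients yields p as stated.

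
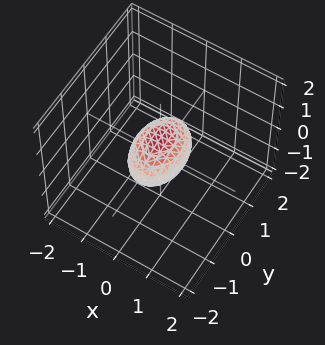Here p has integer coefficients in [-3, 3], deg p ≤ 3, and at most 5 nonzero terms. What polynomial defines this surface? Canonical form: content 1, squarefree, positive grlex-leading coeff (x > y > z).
2*x^2 + y^2 + 2*z^2 - 1

Degree: bounded and convex; a quadric, so deg p = 2.
Symmetries: it's symmetric under y → −y, forcing even powers of y; the x ↦ −x reflection is a symmetry, so x appears only in even powers; mirror symmetry z ↦ −z ⇒ only even powers of z.
Against the integer gridlines: the y-axis gridline crossings are at y ∈ {-1, 1}.
Fitting integer coefficients to these (and the overall shape) gives p.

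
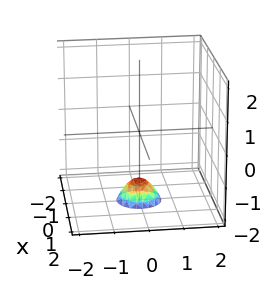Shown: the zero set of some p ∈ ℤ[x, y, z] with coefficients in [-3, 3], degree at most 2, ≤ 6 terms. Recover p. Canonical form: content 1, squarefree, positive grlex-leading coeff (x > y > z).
3*x^2 + 3*y^2 + 2*z + 3

1. Degree: the shape is more complex than any degree-1 surface, so deg p = 2.
2. By symmetry, the surface is invariant under rotation about z: p = q(x² + y², z).
3. Observable constraints: a circular section at z = -2 has radius between 0 and 1; it misses every integer gridline on the y-axis; it misses every integer gridline on the x-axis.
4. Fitting integer coefficients to these (and the overall shape) gives p.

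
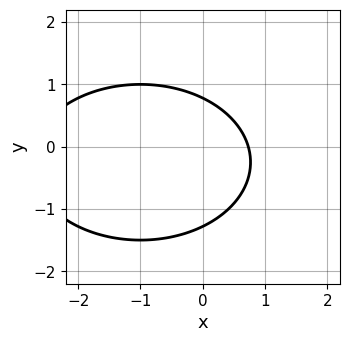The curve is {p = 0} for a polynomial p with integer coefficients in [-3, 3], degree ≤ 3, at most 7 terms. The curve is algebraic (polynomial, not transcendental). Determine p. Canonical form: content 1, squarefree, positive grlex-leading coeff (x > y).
1. deg p = 2.
2. Putting this together gives p.

x^2 + 2*y^2 + 2*x + y - 2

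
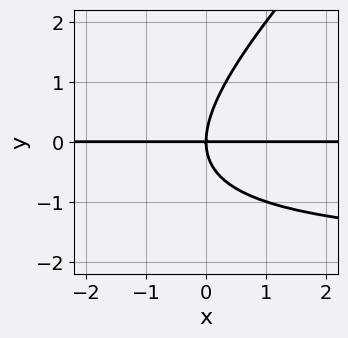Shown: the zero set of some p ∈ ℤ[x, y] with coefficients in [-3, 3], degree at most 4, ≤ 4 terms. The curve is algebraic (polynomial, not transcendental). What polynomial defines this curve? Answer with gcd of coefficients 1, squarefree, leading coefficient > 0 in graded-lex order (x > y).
1. Degree: no degree-2 curve has this shape, so deg p = 3.
2. Checking where it meets the axes: every point of the x-axis in the box is on the curve; one y-axis crossing is at y = 0.
3. Solving for integer coefficients yields p as stated.

x*y^2 - y^3 + 2*x*y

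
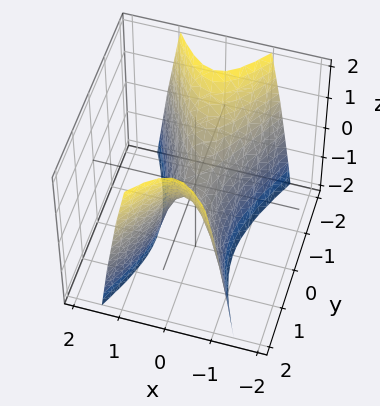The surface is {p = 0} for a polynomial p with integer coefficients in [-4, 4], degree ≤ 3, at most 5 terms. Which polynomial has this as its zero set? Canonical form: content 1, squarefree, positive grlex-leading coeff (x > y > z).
(a) The degree is 2 — a hyperbolic paraboloid; a quadric.
(b) Symmetries: it's symmetric under x → −x, forcing even powers of x; mirror symmetry y ↦ −y ⇒ only even powers of y.
(c) Observable constraints: it meets the x-axis at x = 0 (among the integer gridlines); one y-axis crossing is at y = 0; one z-axis crossing is at z = 0.
(d) Solving for integer coefficients yields p as stated.

3*x^2 - y^2 + z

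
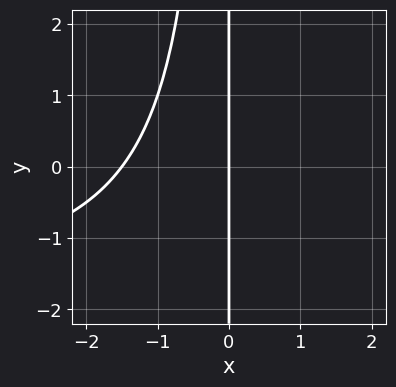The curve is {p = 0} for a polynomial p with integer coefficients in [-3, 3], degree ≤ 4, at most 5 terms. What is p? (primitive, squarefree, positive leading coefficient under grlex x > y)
(a) deg p = 3. No degree-2 curve has this shape.
(b) From the axis intercepts and sections: one x-axis crossing is at x = 0; every point of the y-axis in the box is on the curve.
(c) Together with the visible shape, these determine p as stated.

x^2*y + 2*x^2 + 3*x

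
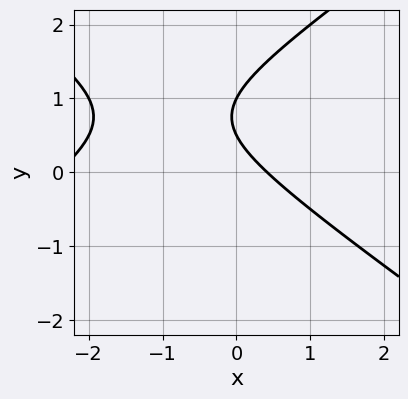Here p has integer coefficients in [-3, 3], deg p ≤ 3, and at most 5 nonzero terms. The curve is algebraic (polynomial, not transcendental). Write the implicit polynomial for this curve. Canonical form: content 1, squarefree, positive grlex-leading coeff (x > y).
x^2 - 2*y^2 + 2*x + 3*y - 1

First, degree: a generic line meets the curve in up to 2 points, so deg p = 2.
Then, from the axis intercepts and sections: one y-axis crossing is at y = 1.
Finally, fitting integer coefficients to these (and the overall shape) gives p.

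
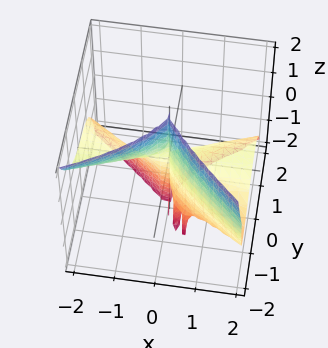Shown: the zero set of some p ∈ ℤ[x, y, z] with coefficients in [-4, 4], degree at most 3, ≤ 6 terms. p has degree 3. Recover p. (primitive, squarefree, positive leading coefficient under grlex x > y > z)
3*x^2*z + 2*x*y^2 + 2*x*y*z + 3*y^3 - 2*x*y

1. deg p = 3. The shape is more complex than any degree-2 surface.
2. From the visible intercepts: every point of the z-axis in the box is on the surface; it crosses the y-axis at the gridline y = 0; every point of the x-axis in the box is on the surface.
3. These observations pin down the coefficients.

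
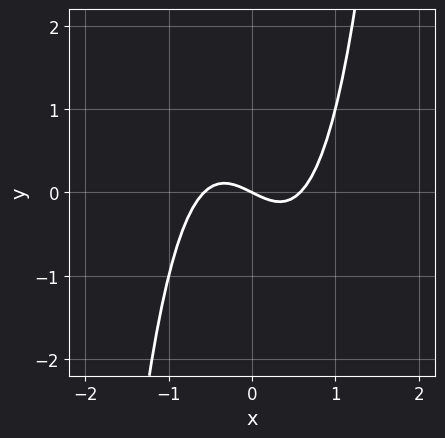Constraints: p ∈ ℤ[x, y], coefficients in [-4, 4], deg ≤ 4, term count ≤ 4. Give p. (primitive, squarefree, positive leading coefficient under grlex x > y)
3*x^3 - x - 2*y

1. deg p = 3. A generic line meets the curve in up to 3 points.
2. From the visible intercepts: it meets the x-axis at x = 0 (among the integer gridlines); it crosses the y-axis at the gridline y = 0.
3. Together with the visible shape, these determine p as stated.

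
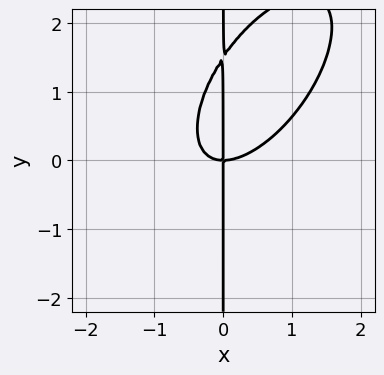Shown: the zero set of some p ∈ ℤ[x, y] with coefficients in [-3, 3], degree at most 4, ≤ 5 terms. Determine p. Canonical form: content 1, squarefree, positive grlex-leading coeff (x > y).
First, deg p = 3.
Then, reading off the gridlines: the visible y-axis segment lies entirely on the curve; it crosses the x-axis at the gridline x = 0.
Finally, assembling these constraints gives the stated polynomial.

3*x^3 - 3*x^2*y + 2*x*y^2 - 3*x*y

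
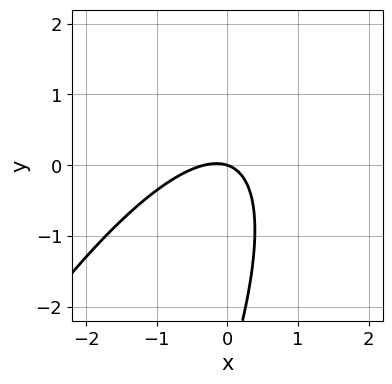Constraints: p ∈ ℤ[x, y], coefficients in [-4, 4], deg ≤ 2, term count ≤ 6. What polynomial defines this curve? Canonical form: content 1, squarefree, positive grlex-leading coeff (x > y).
1. Degree: the shape is more complex than any degree-1 curve, so deg p = 2.
2. From the visible intercepts: it meets the x-axis at x = 0 (among the integer gridlines); one y-axis crossing is at y = 0.
3. Solving for integer coefficients yields p as stated.

3*x^2 - 3*x*y + y^2 + x + 3*y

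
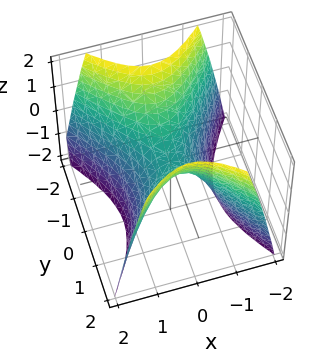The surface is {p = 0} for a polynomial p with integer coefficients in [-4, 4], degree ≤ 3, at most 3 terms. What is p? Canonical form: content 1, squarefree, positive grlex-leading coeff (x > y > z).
1. deg p = 2.
2. Symmetries: it's symmetric under y → −y, forcing even powers of y; mirror symmetry x ↦ −x ⇒ only even powers of x.
3. Checking where it meets the axes: it crosses the y-axis at the gridline y = 0; it crosses the x-axis at the gridline x = 0; it crosses the z-axis at the gridline z = 0.
4. Solving for integer coefficients yields p as stated.

3*x^2 - 2*y^2 + 2*z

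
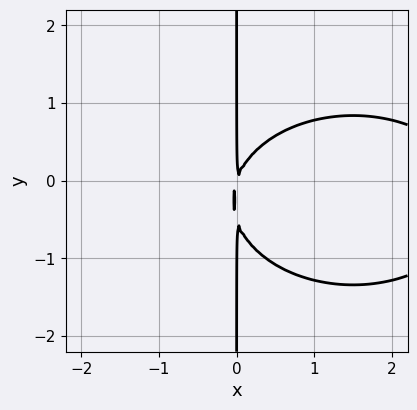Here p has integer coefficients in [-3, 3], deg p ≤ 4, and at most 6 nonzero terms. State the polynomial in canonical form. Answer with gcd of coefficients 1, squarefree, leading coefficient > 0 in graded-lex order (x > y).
First, degree: the shape is more complex than any degree-2 curve, so deg p = 3.
Next, from the visible intercepts: every point of the y-axis in the box is on the curve.
Finally, these observations pin down the coefficients.

x^3 + 2*x*y^2 - 3*x^2 + x*y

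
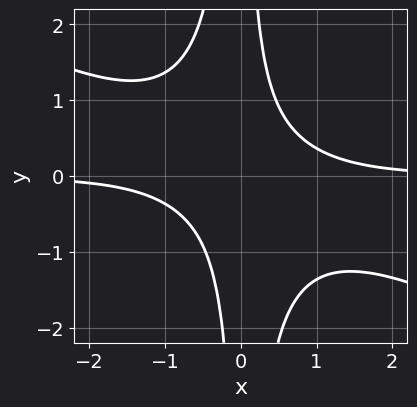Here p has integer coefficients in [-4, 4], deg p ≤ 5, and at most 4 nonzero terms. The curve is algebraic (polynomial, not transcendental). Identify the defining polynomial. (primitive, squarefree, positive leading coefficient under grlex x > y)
1. deg p = 4.
2. From the axis intercepts and sections: no y-intercept at any integer in the box; it misses every integer gridline on the x-axis.
3. Solving for integer coefficients yields p as stated.

x^3*y + 2*x^2*y^2 + x*y - 1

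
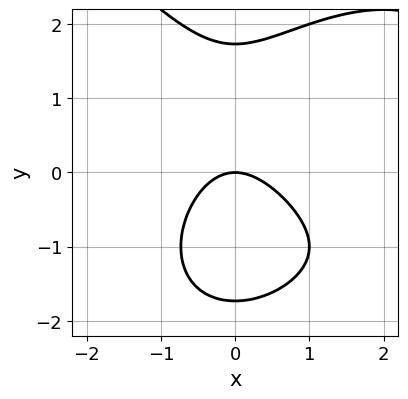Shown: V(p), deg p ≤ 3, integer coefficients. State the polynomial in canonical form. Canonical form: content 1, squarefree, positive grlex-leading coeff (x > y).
x^3 + y^3 - 3*x^2 - 3*y

(a) deg p = 3. A generic line meets the curve in up to 3 points.
(b) Checking where it meets the axes: one y-axis crossing is at y = 0; it meets the x-axis at x = 0 (among the integer gridlines).
(c) Solving for integer coefficients yields p as stated.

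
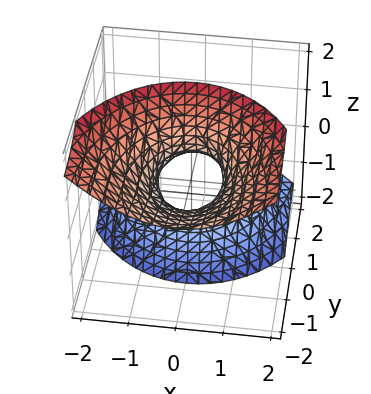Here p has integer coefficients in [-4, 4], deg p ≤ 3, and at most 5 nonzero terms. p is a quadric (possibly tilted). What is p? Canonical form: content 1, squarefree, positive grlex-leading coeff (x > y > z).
First, deg p = 2.
Next, checking where it meets the axes: the surface avoids every integer z-axis point in the box; the y-axis gridline crossings are at y ∈ {-1, 1}.
Finally, assembling these constraints gives the stated polynomial.

2*x^2 + y^2 + 3*y*z - z^2 - 1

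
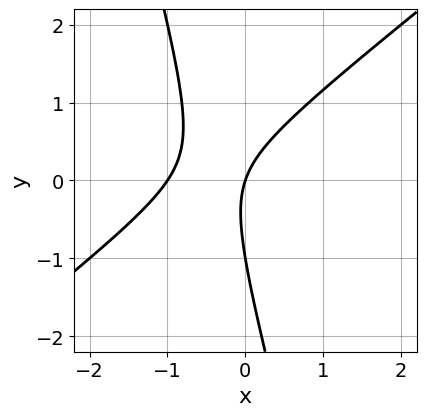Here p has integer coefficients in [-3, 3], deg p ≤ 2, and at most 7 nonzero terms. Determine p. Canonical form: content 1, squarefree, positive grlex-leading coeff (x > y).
3*x^2 - 3*x*y - y^2 + 3*x - y

First, the degree is 2 — a generic line meets the curve in up to 2 points.
Next, observable constraints: among the integer gridlines, it crosses the x-axis at x ∈ {-1, 0}; among the integer gridlines, it crosses the y-axis at y ∈ {-1, 0}.
Finally, the integer polynomial consistent with all of this is the stated p.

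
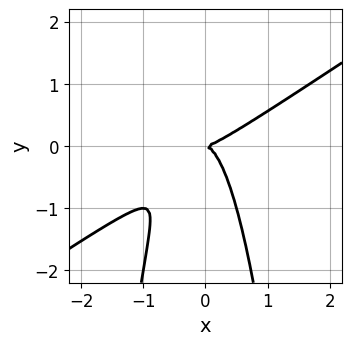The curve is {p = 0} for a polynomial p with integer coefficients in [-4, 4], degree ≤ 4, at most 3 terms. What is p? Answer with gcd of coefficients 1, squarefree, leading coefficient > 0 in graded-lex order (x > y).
2*x^3 - 3*x^2*y - y^2

1. deg p = 3.
2. Reading off the gridlines: one y-axis crossing is at y = 0; it crosses the x-axis at the gridline x = 0.
3. Together with the visible shape, these determine p as stated.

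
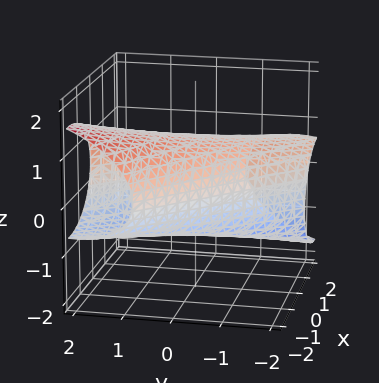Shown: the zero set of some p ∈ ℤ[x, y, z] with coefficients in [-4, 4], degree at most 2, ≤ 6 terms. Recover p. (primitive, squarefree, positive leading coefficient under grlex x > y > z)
First, degree: the shape is more complex than any degree-1 surface, so deg p = 2.
Then, against the integer gridlines: the z-axis gridline crossings are at z ∈ {-1, 1}.
Finally, these observations pin down the coefficients.

x^2 + 2*x*y + y^2 - y*z + 2*z^2 - 2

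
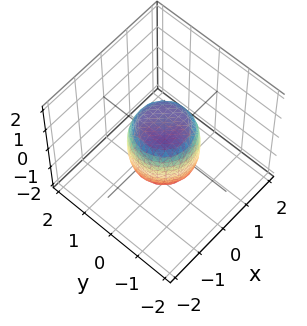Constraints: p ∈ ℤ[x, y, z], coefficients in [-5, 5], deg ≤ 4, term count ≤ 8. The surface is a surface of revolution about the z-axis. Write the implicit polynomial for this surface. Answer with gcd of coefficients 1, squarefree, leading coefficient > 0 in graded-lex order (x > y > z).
2*x^4 + 4*x^2*y^2 + 2*y^4 - x^2 - y^2 + z^2 - 1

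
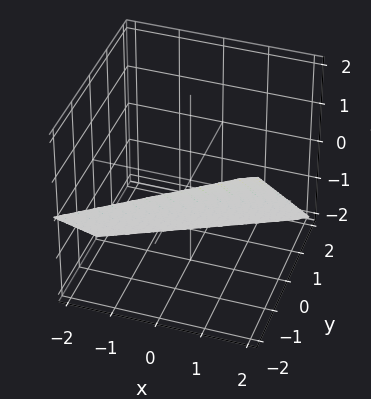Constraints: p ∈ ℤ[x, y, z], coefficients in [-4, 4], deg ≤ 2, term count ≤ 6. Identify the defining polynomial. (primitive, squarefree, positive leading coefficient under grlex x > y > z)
First, deg p = 1. The surface is flat (a plane).
Then, reading off the gridlines: one y-axis crossing is at y = -1; it crosses the x-axis at the gridline x = 2; it crosses the z-axis at the gridline z = -1.
Finally, solving for integer coefficients yields p as stated.

x - 2*y - 2*z - 2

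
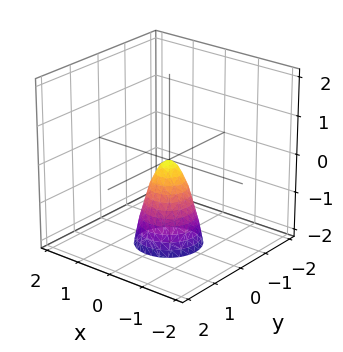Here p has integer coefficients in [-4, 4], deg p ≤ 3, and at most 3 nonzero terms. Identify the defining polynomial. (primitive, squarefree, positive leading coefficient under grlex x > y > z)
3*x^2 + 3*y^2 + z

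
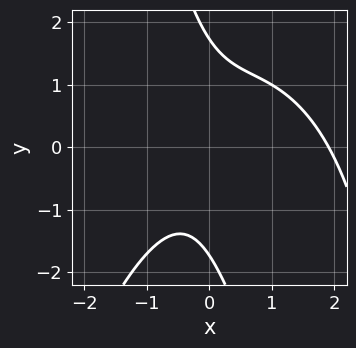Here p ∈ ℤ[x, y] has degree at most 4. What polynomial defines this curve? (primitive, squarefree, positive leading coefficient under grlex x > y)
Degree: a generic line meets the curve in up to 3 points, so deg p = 3.
The integer polynomial consistent with all of this is the stated p.

2*x^3 - 3*x^2 + 3*x*y + y^2 - 3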